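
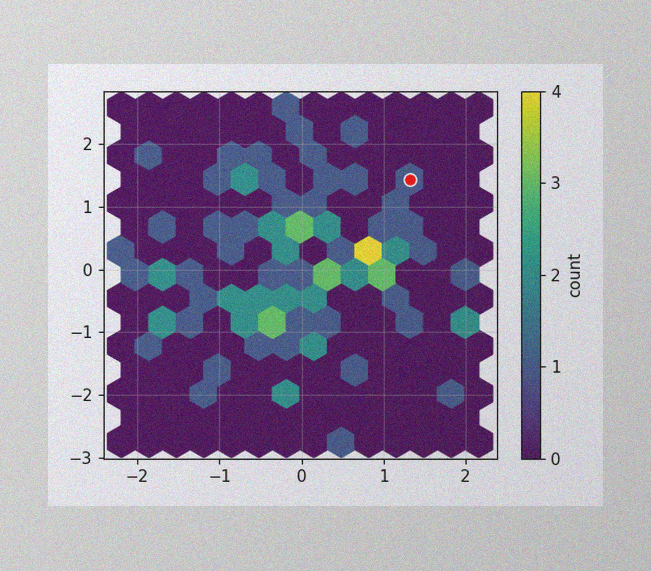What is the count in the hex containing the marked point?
1

The image has some photo noise and uneven lighting. The marked hex reads 1 on the colorbar.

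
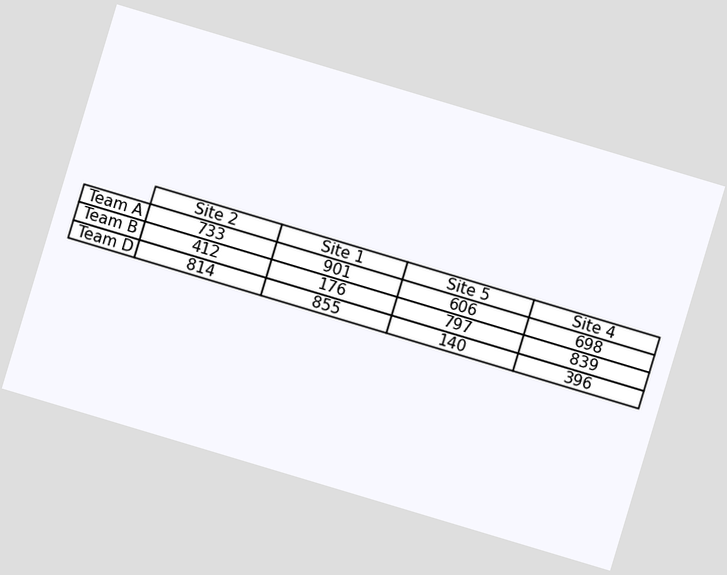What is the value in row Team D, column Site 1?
855

The chart is tilted about 17° clockwise. The (Team D, Site 1) cell reads 855.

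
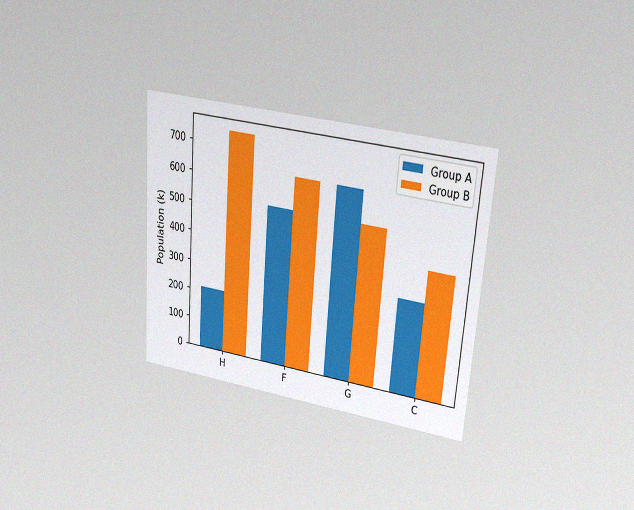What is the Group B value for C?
The chart is tilted about 4° clockwise and viewed at a slight angle, with some photo noise. The Group B bar at C reaches 424k on the y-axis.

424k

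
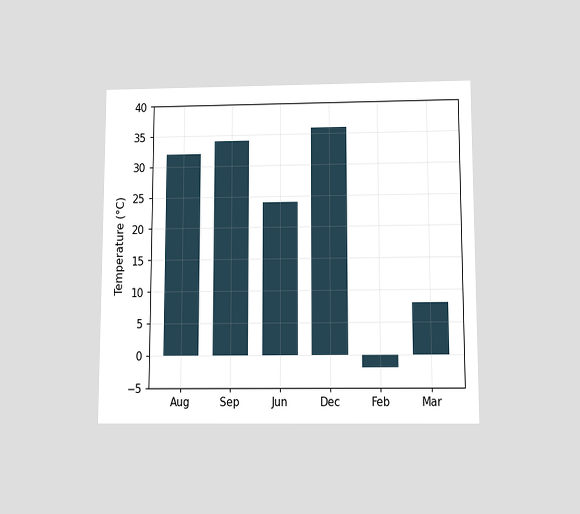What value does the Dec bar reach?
36°C

The chart is viewed slightly from below. Reading along the chart's y-axis, the Dec bar reaches 36°C.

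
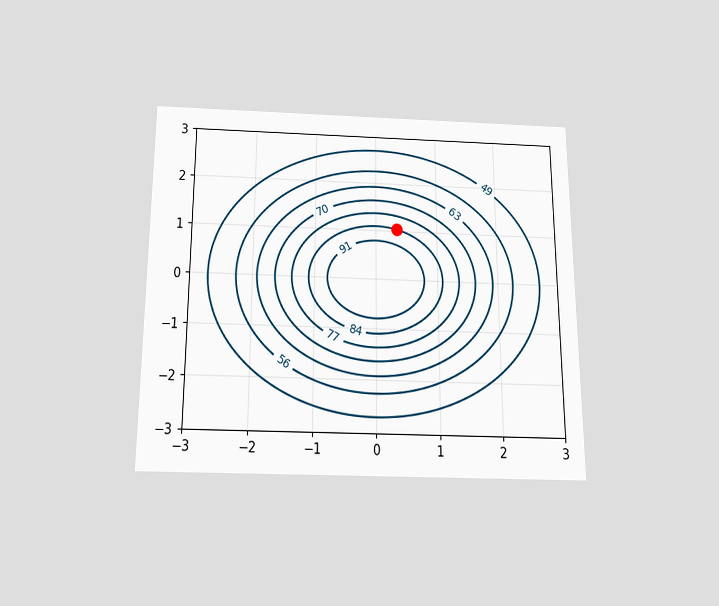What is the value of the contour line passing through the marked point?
84

The chart is viewed slightly from below. The marked point sits on the contour labelled 84.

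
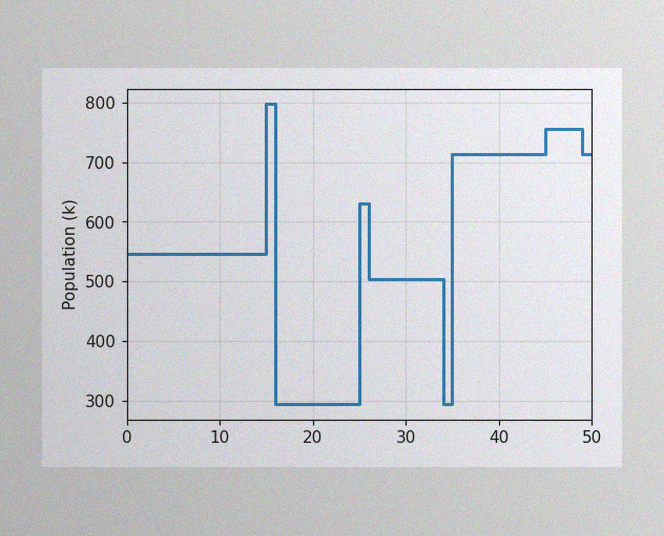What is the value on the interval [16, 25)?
The image has some photo noise and uneven lighting. On [16, 25) the step sits at 294k.

294k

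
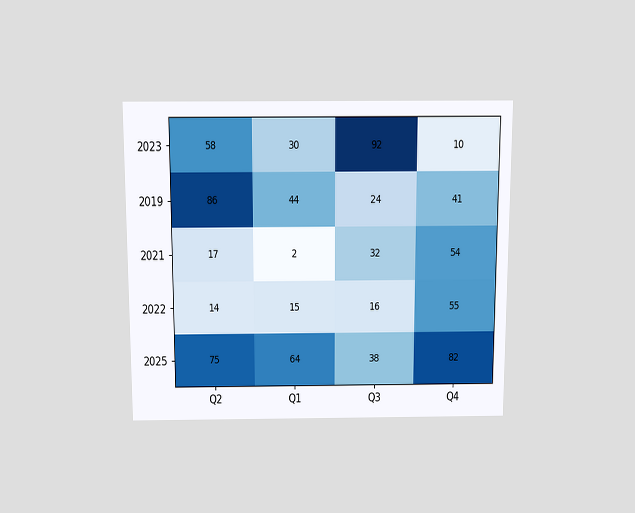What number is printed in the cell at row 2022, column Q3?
16

The chart is viewed slightly from above. The (2022, Q3) cell reads 16.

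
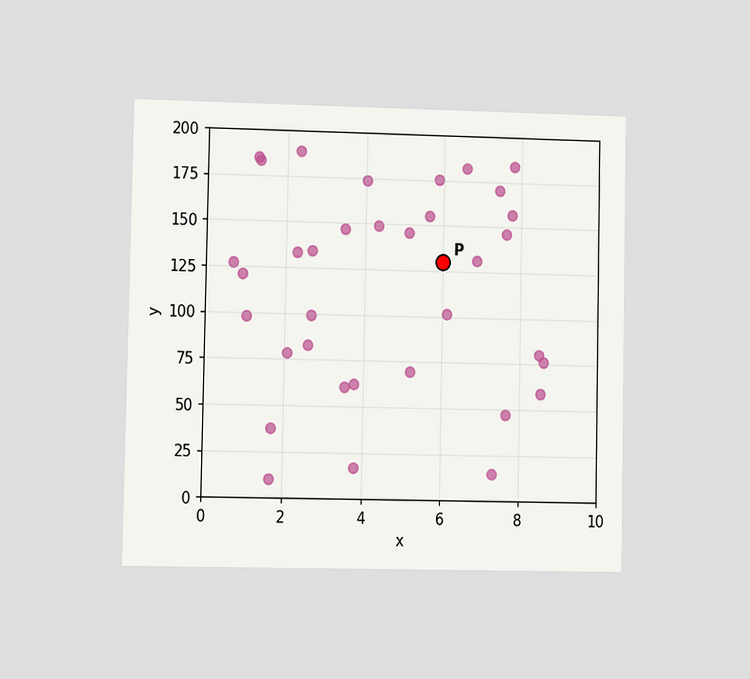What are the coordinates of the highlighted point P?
The chart is viewed at a slight angle. Following the gridlines from P to each axis, P sits at (6, 130).

(6, 130)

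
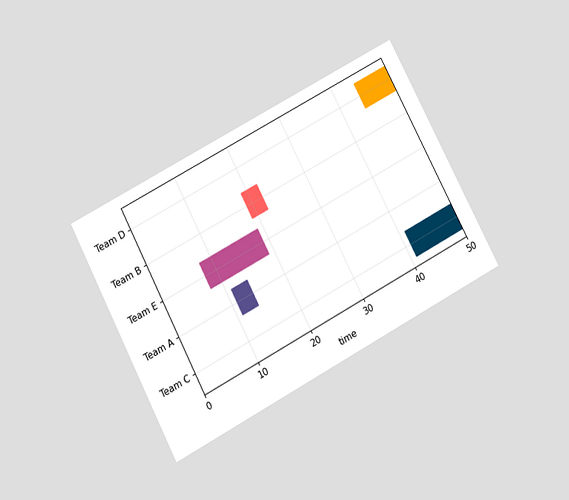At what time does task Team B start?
The chart is tilted about 28° counter-clockwise and viewed at a slight angle. The Team B bar begins at t=19.

19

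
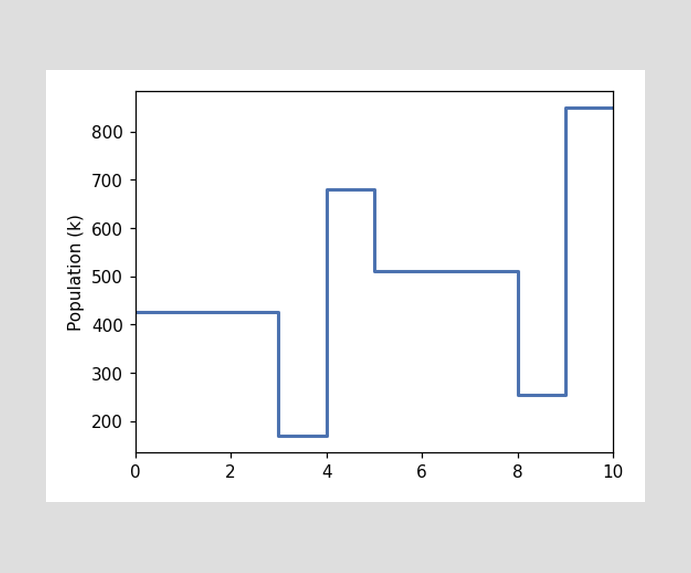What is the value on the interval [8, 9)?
255k

On [8, 9) the step sits at 255k.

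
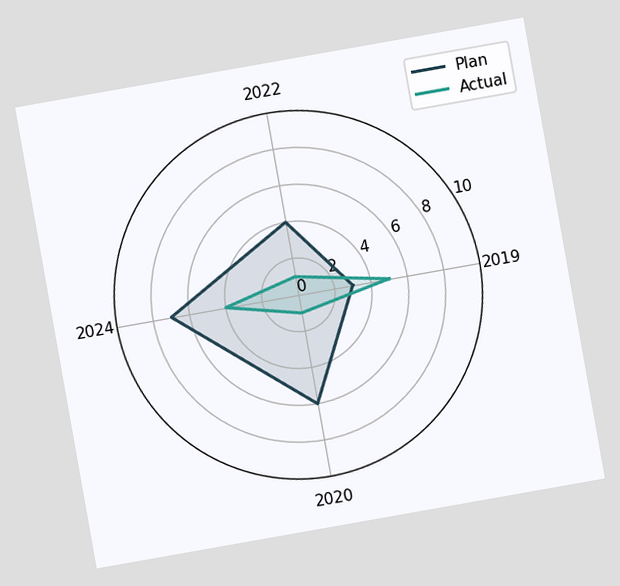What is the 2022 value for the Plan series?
The chart is tilted about 10° counter-clockwise. On the 2022 axis, Plan reaches 4.

4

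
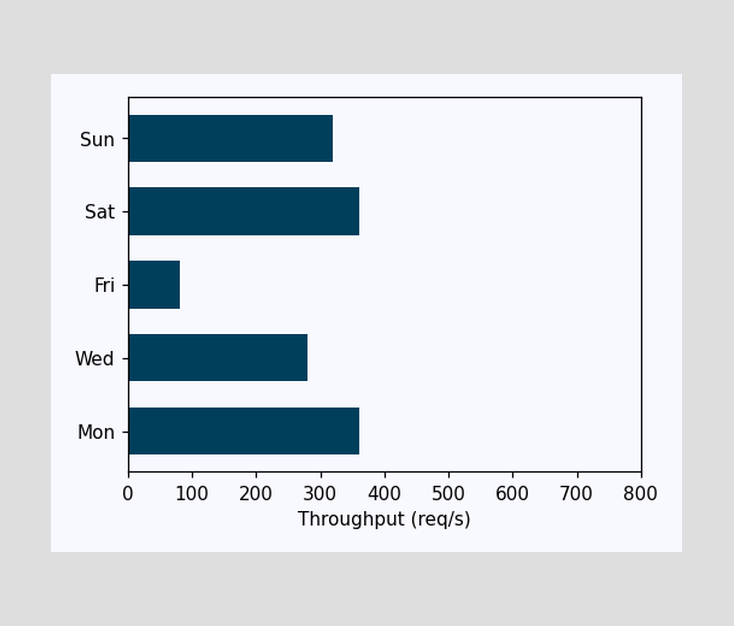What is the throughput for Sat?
Reading along the chart's x-axis, the Sat bar reaches 360req/s.

360req/s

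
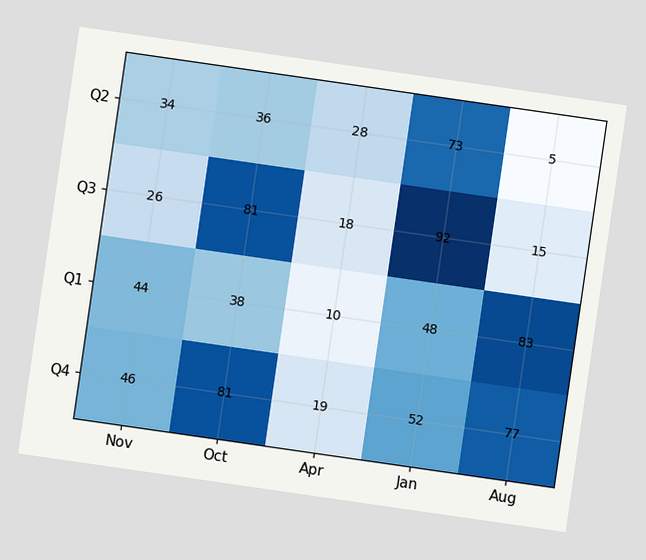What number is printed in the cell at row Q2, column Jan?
73

The chart is tilted about 8° clockwise. The (Q2, Jan) cell reads 73.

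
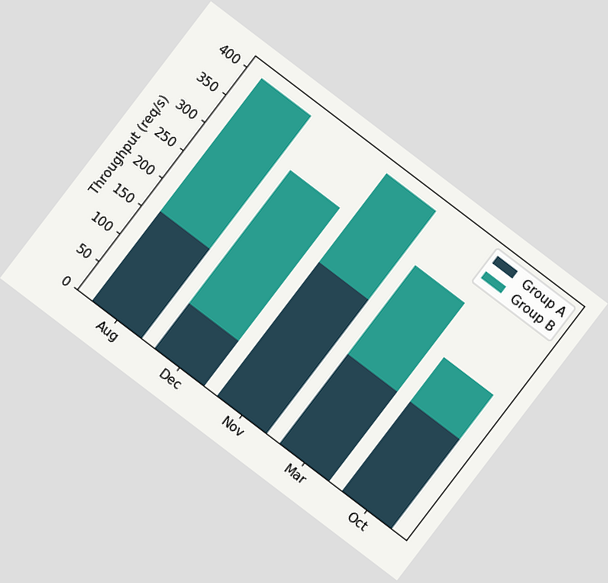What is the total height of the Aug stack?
The chart is tilted about 37° clockwise. The Aug stack's top reaches 400req/s on the y-axis.

400req/s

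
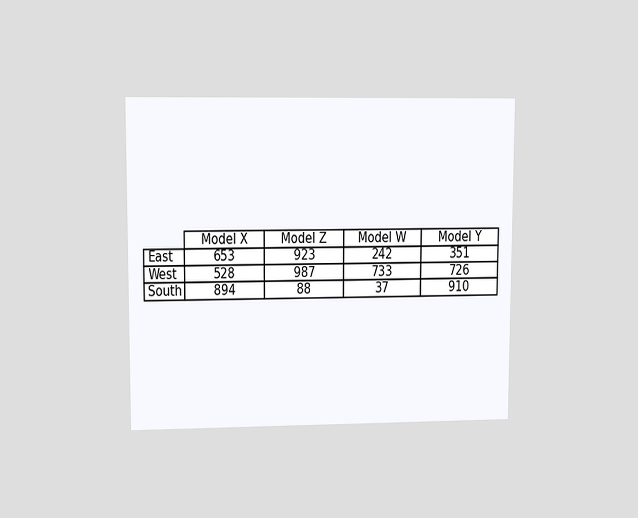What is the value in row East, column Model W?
242

The chart is viewed at a slight angle. The (East, Model W) cell reads 242.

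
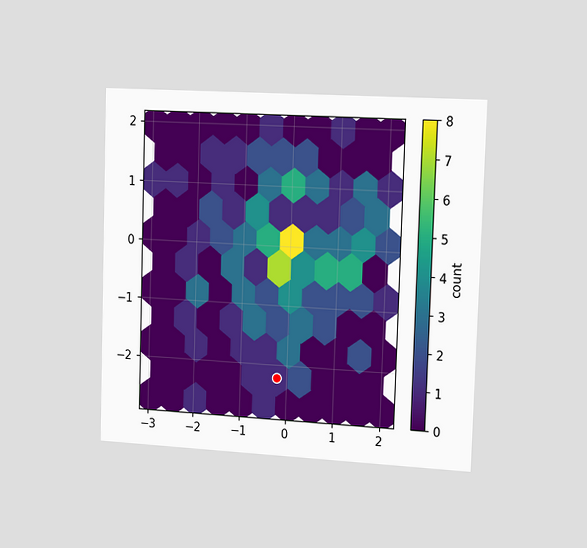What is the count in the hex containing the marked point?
The chart is viewed slightly from the right. The marked hex reads 1 on the colorbar.

1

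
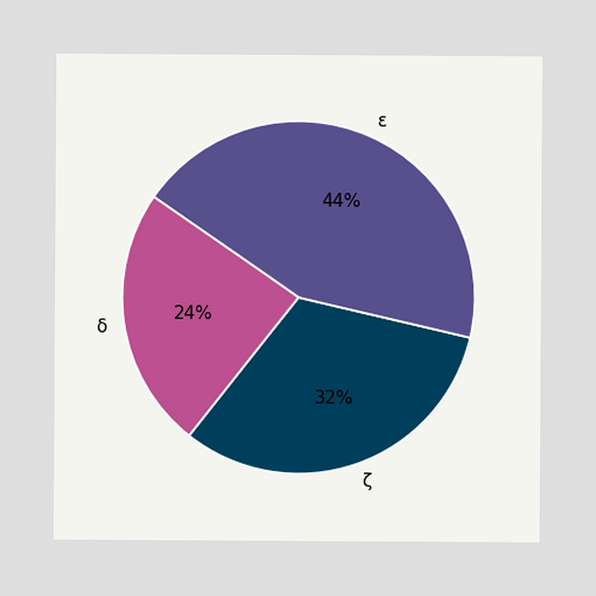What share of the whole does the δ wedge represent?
24%

The δ slice takes up 24% of the pie.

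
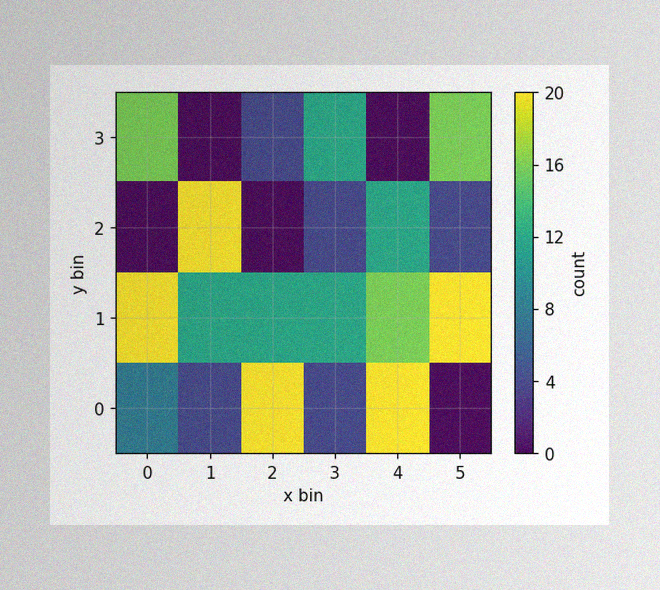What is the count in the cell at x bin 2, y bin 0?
20

The image has some photo noise and uneven lighting. Matching the cell (2, 0) against the colorbar gives 20.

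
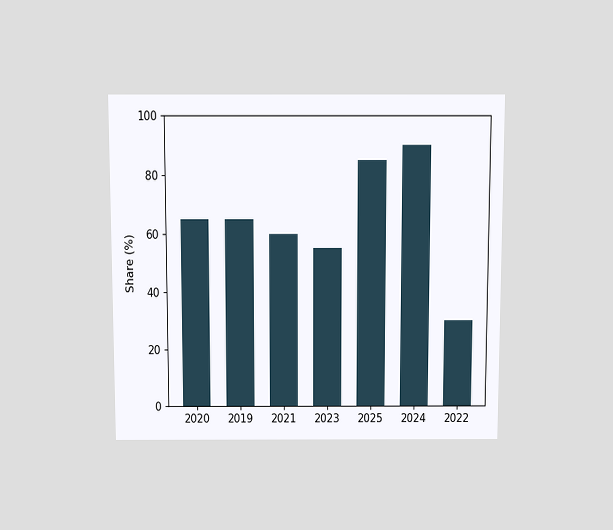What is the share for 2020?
The chart is viewed slightly from above. Reading along the chart's y-axis, the 2020 bar reaches 65%.

65%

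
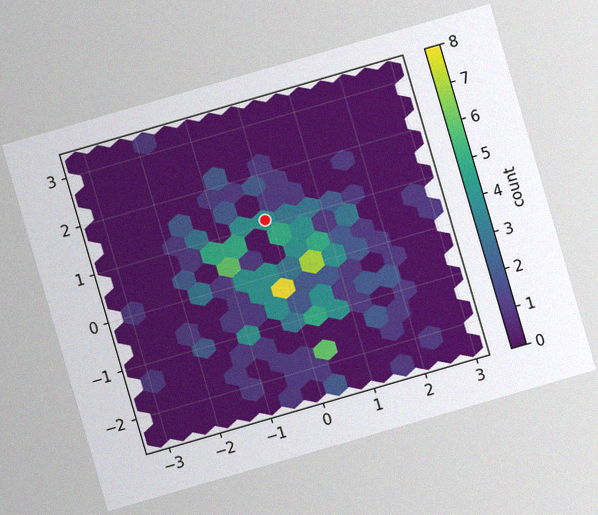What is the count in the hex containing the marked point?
4

The chart is tilted about 16° counter-clockwise, with some photo noise. The marked hex reads 4 on the colorbar.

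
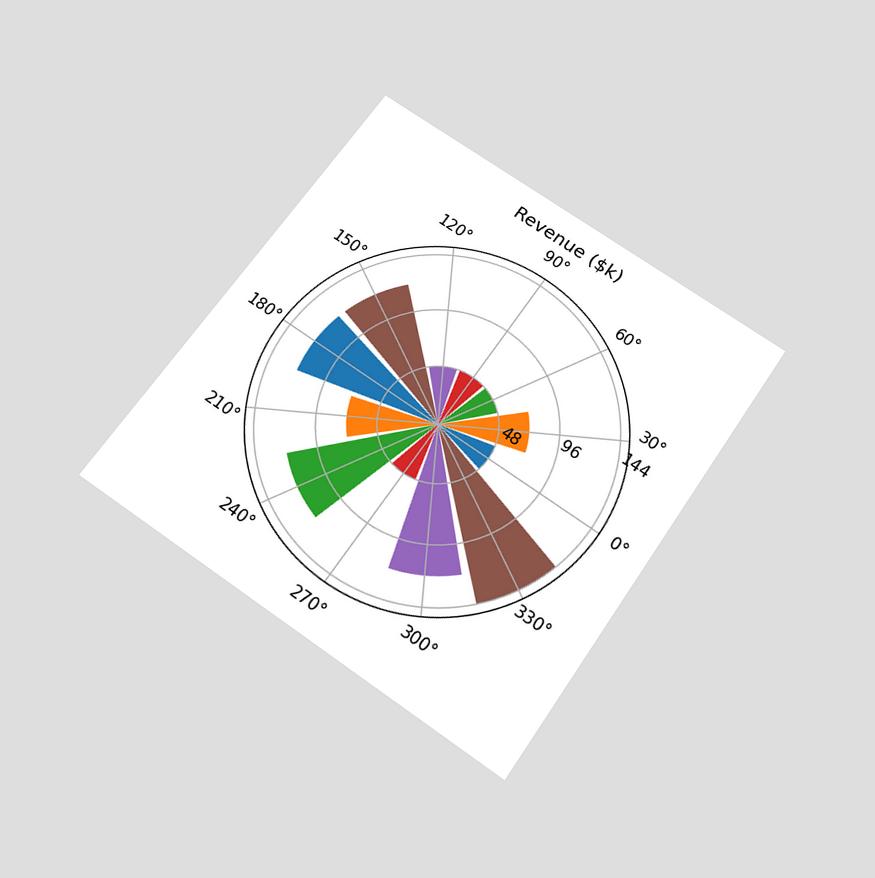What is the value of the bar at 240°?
$120k

The chart is tilted about 35° clockwise and viewed slightly from below. The bar at 240° reaches $120k on the radial axis.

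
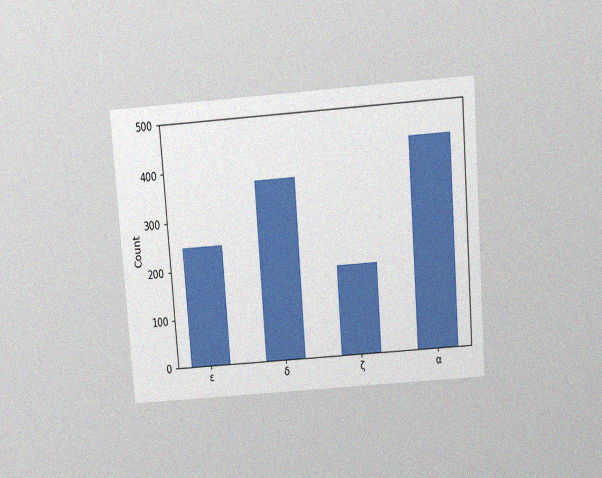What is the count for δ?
The chart is tilted about 4° counter-clockwise and viewed slightly from above, with some photo noise. Reading along the chart's y-axis, the δ bar reaches 372.

372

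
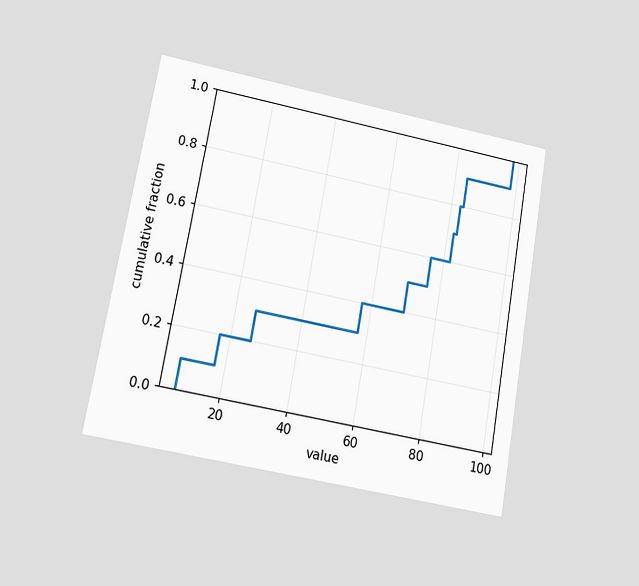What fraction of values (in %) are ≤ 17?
20%

The chart is tilted about 10° clockwise and viewed at a slight angle. At x=17 the ECDF step is at 20%.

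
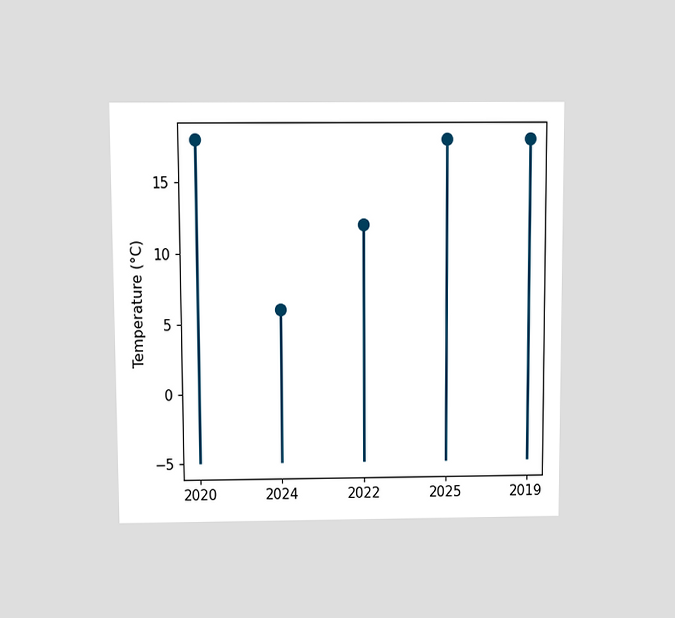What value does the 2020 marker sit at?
The chart is viewed slightly from above. The 2020 marker sits at 18°C.

18°C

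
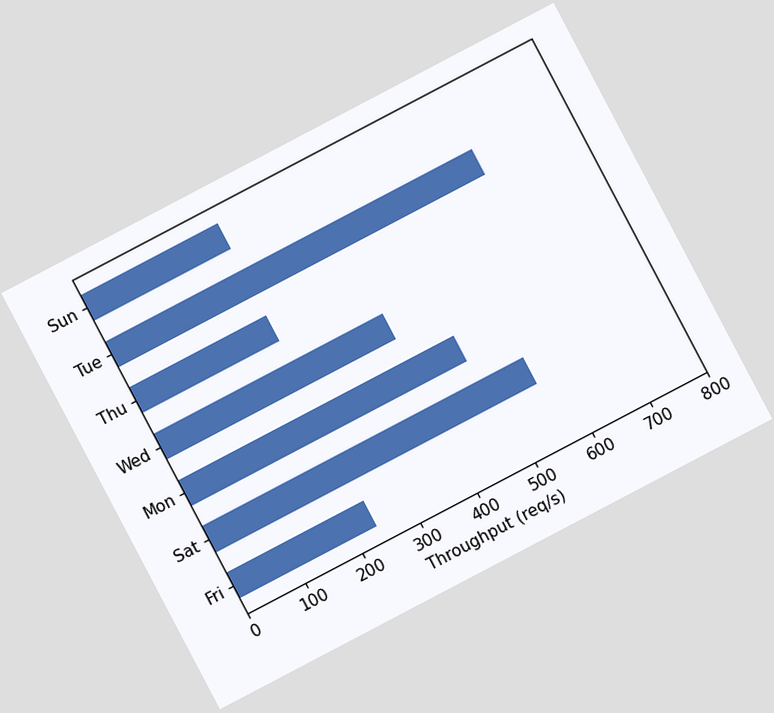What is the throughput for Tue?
The chart is tilted about 28° counter-clockwise. Reading along the chart's x-axis, the Tue bar reaches 640req/s.

640req/s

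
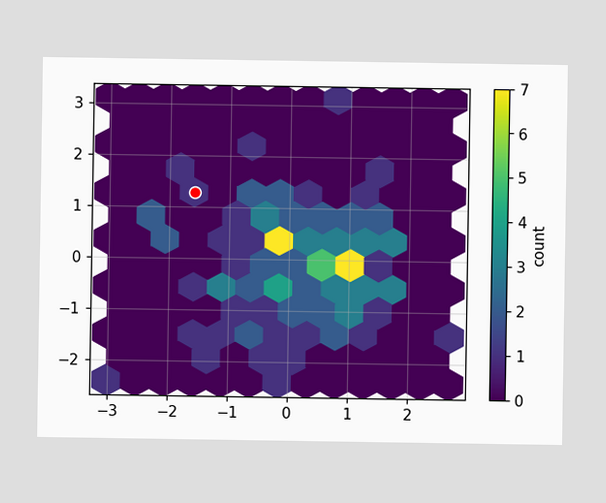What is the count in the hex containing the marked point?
The marked hex reads 1 on the colorbar.

1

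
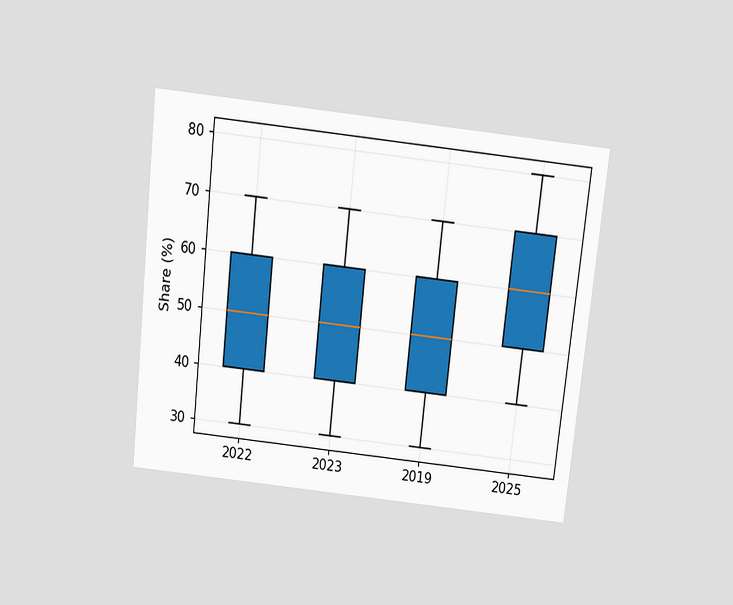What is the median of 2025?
The chart is tilted about 6° clockwise and viewed slightly from above. The median line in the 2025 box sits at 60%.

60%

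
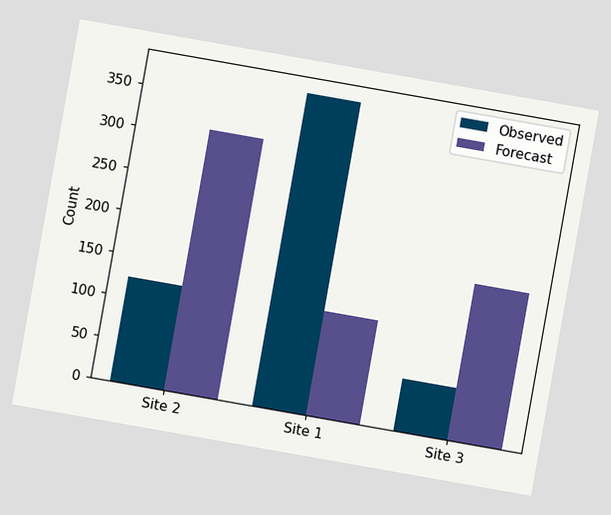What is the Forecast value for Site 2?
The chart is tilted about 10° clockwise. The Forecast bar at Site 2 reaches 310 on the y-axis.

310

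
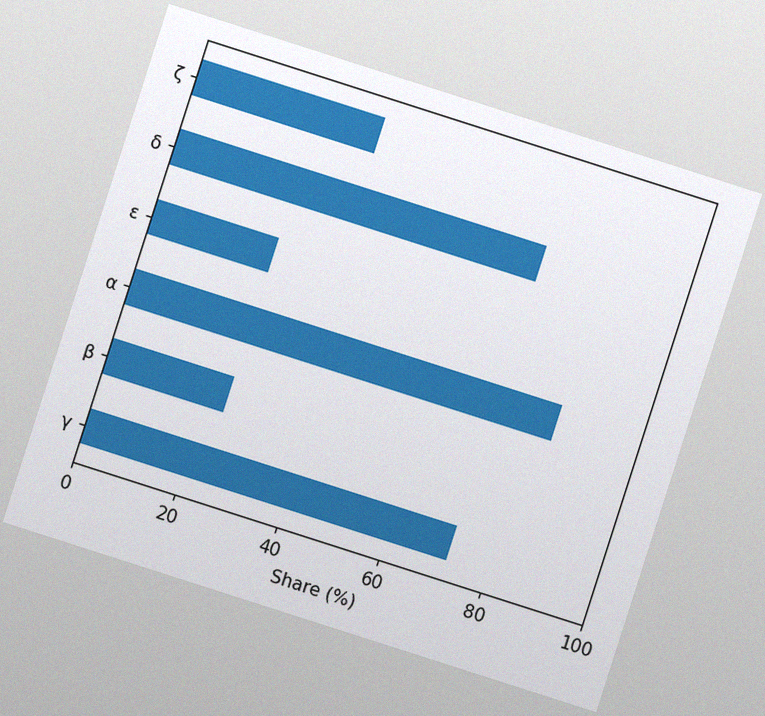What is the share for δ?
The chart is tilted about 18° clockwise, with some photo noise. Reading along the chart's x-axis, the δ bar reaches 72%.

72%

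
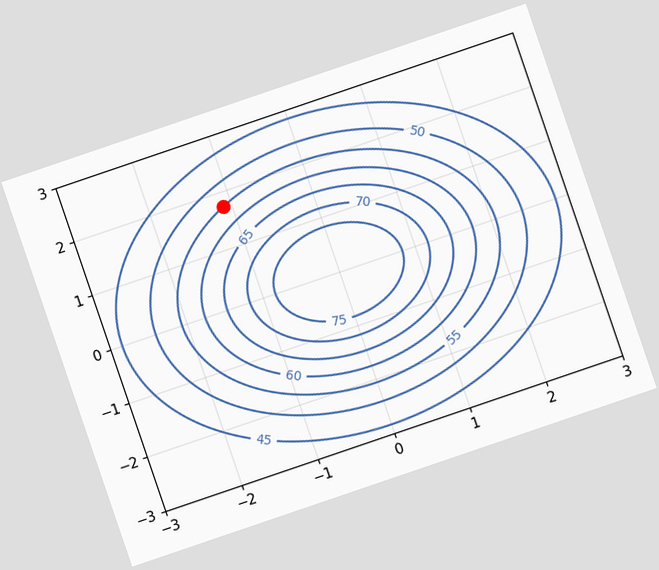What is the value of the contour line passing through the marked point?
The chart is tilted about 19° counter-clockwise. The marked point sits on the contour labelled 55.

55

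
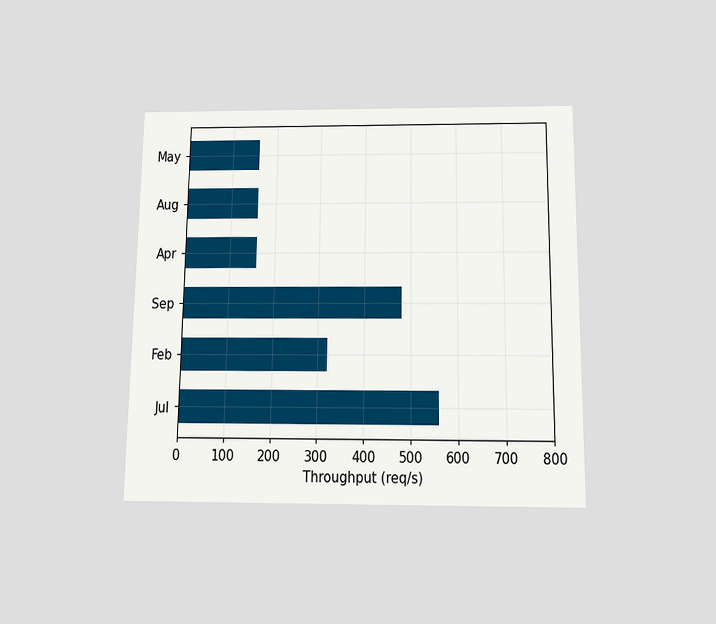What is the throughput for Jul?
560req/s

The chart is viewed slightly from below. Reading along the chart's x-axis, the Jul bar reaches 560req/s.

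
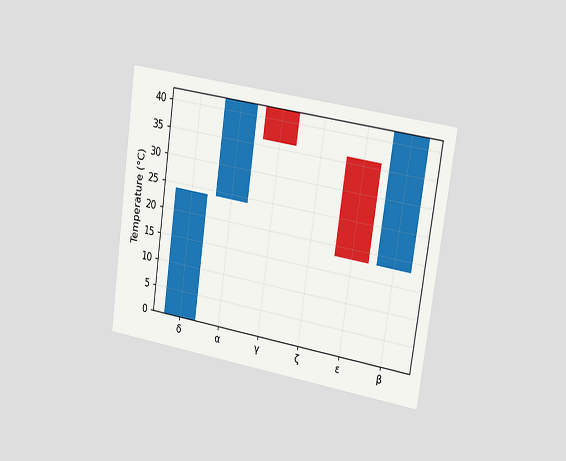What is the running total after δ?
The chart is tilted about 8° clockwise and viewed slightly from the right. After δ the running total reaches 24°C.

24°C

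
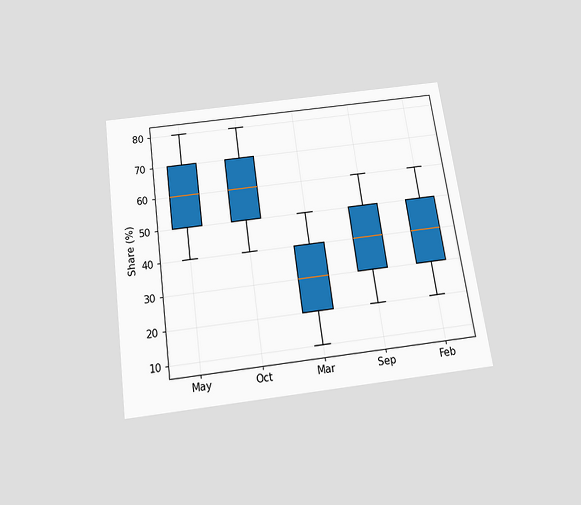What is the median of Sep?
The chart is tilted about 8° counter-clockwise and viewed slightly from below. The median line in the Sep box sits at 40%.

40%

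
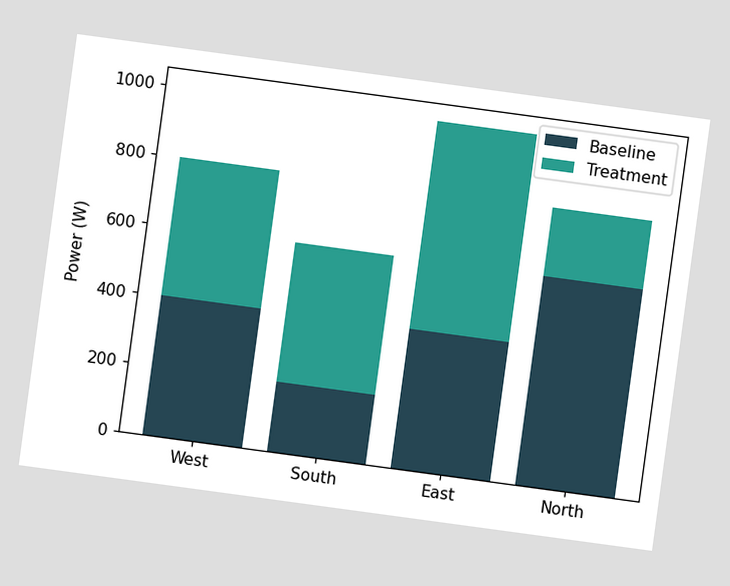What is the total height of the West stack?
The chart is tilted about 8° clockwise. The West stack's top reaches 800W on the y-axis.

800W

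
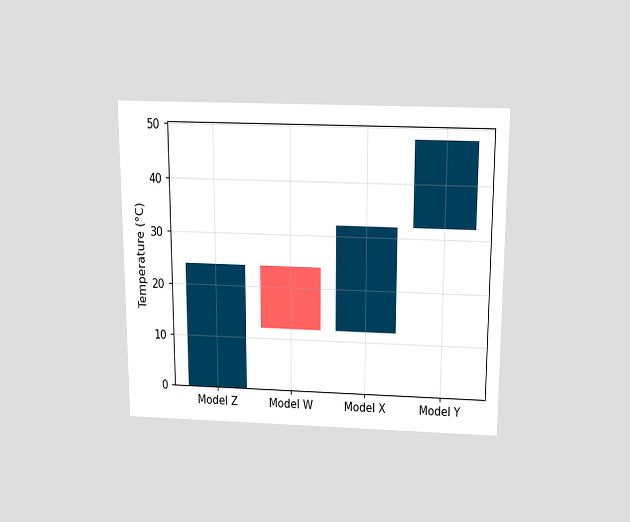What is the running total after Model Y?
48°C

The chart is viewed slightly from above. After Model Y the running total reaches 48°C.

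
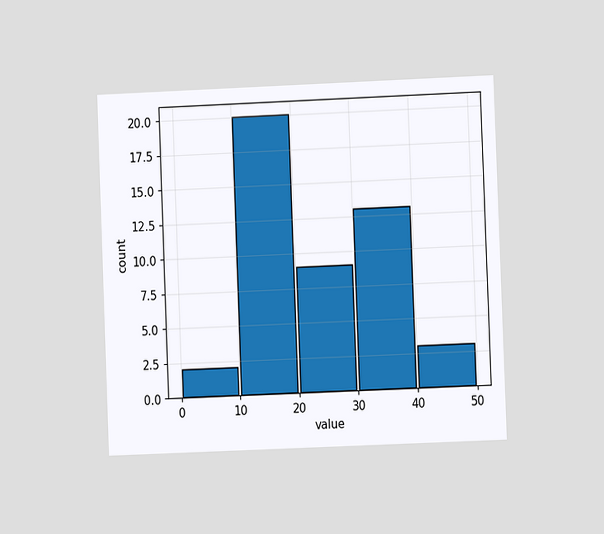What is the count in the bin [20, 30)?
9

The chart is tilted about 2° counter-clockwise and viewed at a slight angle. The [20, 30) bin has height 9.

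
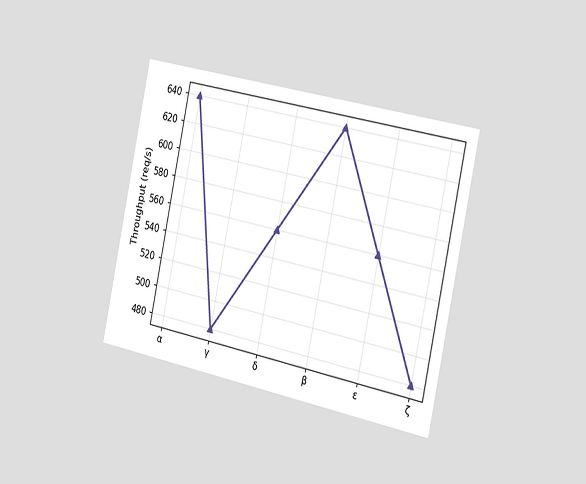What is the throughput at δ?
560req/s

The chart is tilted about 12° clockwise and viewed slightly from the right. At δ, the line is at 560req/s.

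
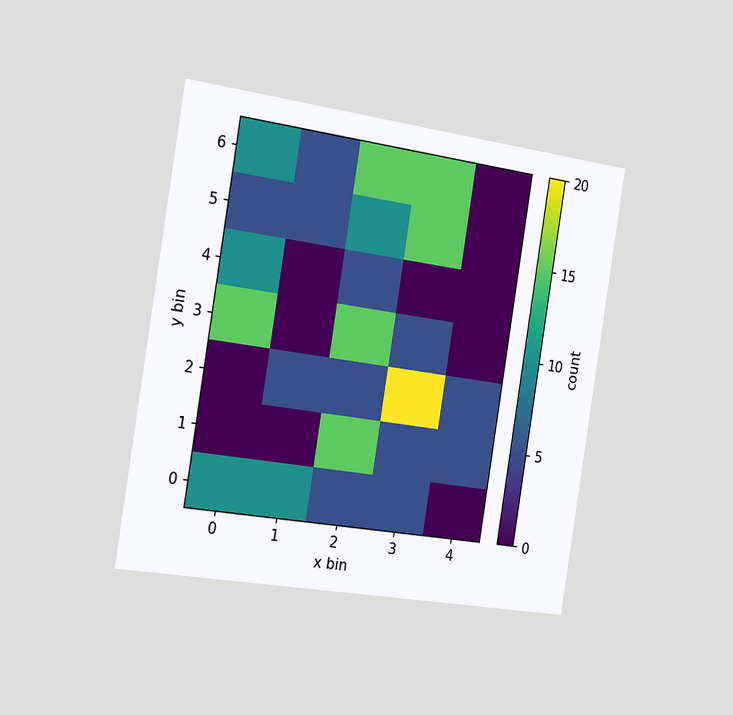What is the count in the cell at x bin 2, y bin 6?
15

The chart is tilted about 9° clockwise and viewed slightly from the left. Matching the cell (2, 6) against the colorbar gives 15.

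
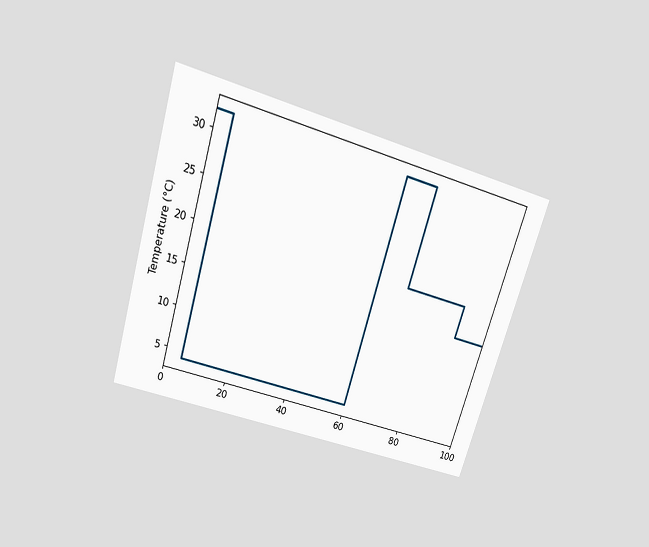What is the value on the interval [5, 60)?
The chart is tilted about 17° clockwise and viewed slightly from above. On [5, 60) the step sits at 4°C.

4°C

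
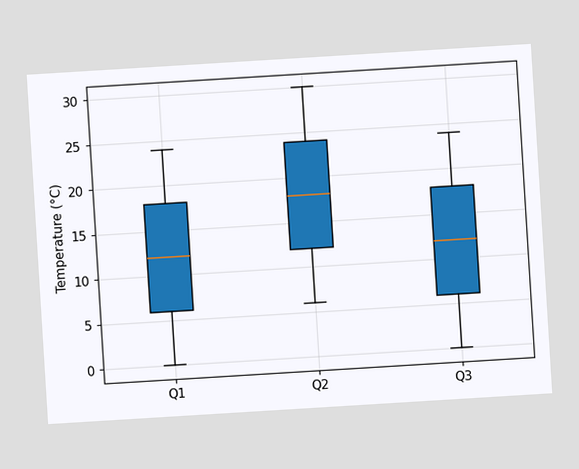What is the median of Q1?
12°C

The chart is tilted about 4° counter-clockwise. The median line in the Q1 box sits at 12°C.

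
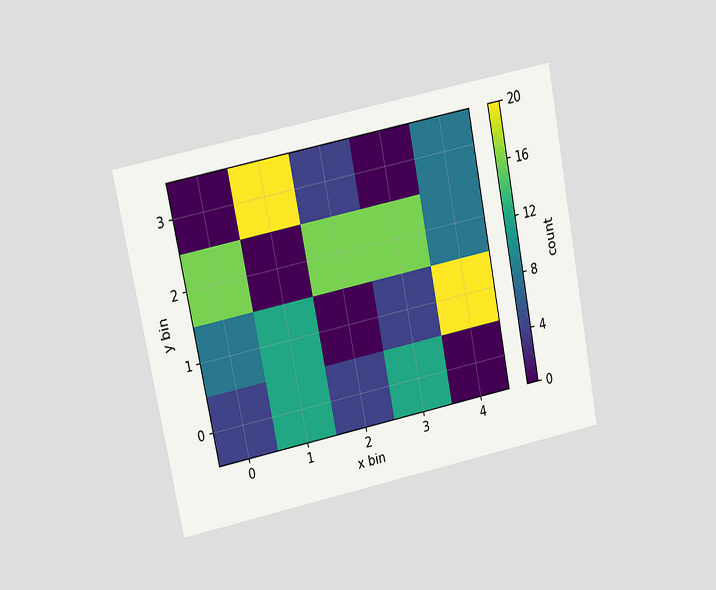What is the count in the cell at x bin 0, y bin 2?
The chart is tilted about 11° counter-clockwise and viewed at a slight angle. Matching the cell (0, 2) against the colorbar gives 16.

16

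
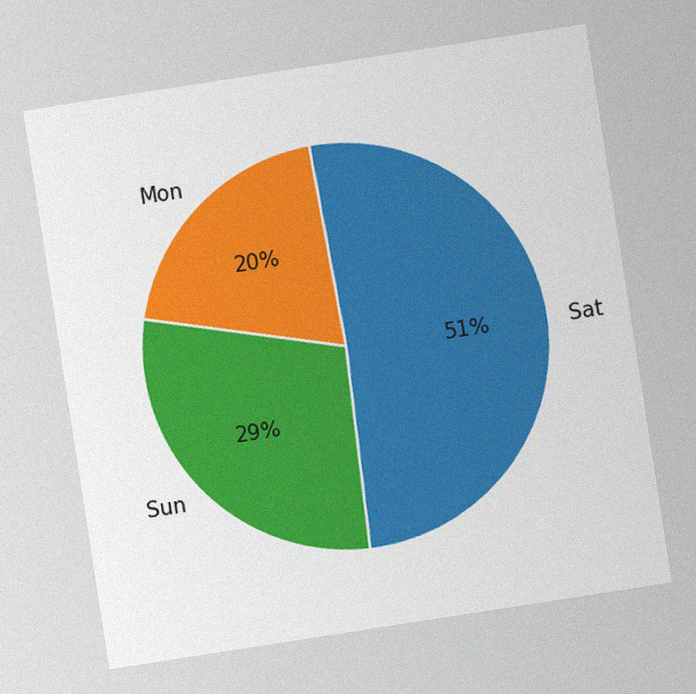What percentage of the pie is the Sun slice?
29%

The chart is tilted about 9° counter-clockwise, with some photo noise. The Sun slice takes up 29% of the pie.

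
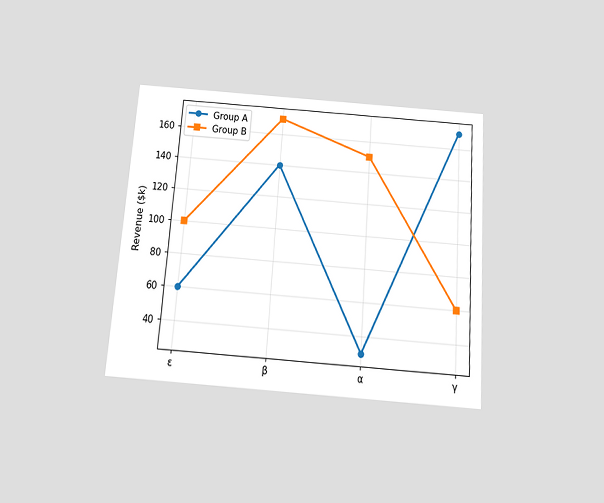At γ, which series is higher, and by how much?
The chart is tilted about 4° clockwise and viewed slightly from below. At γ, Group A sits above the other line by $110k.

Group A, by $110k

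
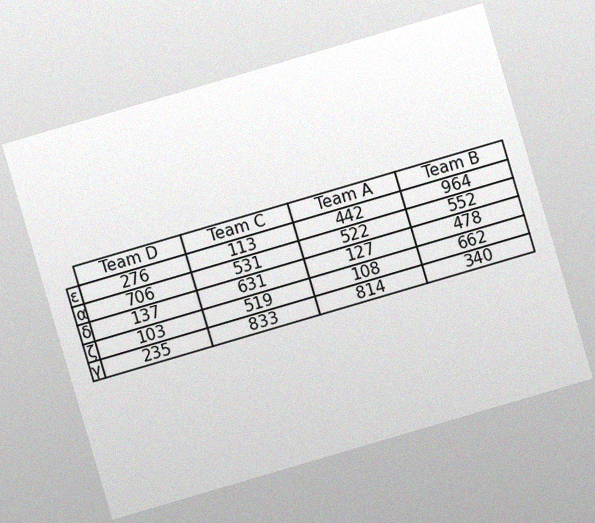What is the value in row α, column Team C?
531

The chart is tilted about 16° counter-clockwise, with some photo noise. The (α, Team C) cell reads 531.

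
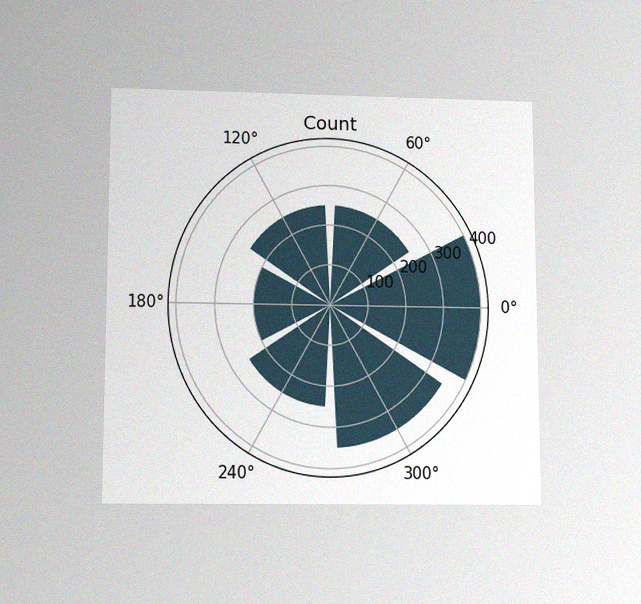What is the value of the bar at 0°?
The chart is viewed slightly from below, with some photo noise. The bar at 0° reaches 400 on the radial axis.

400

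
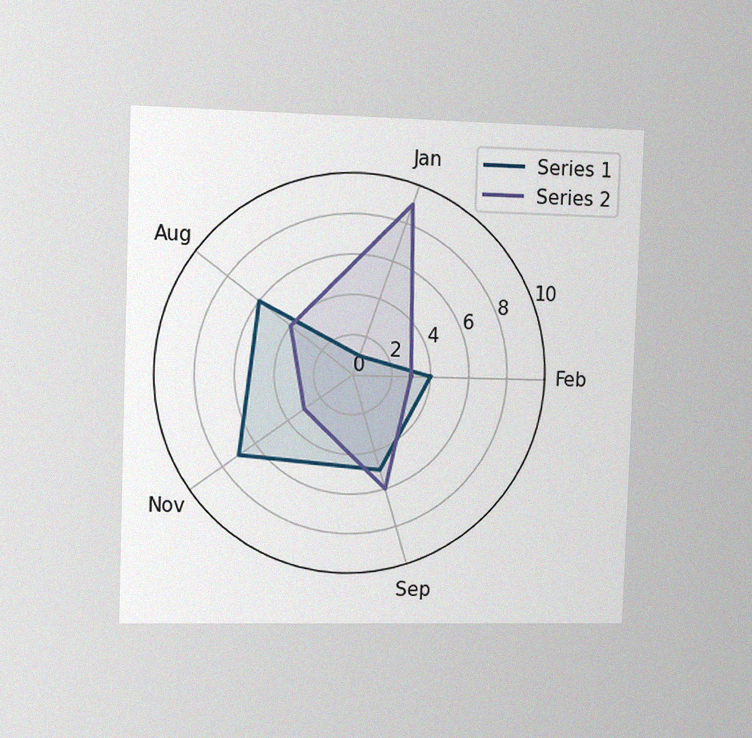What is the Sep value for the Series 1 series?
5

The chart is tilted about 2° clockwise and viewed slightly from the left, with some photo noise. On the Sep axis, Series 1 reaches 5.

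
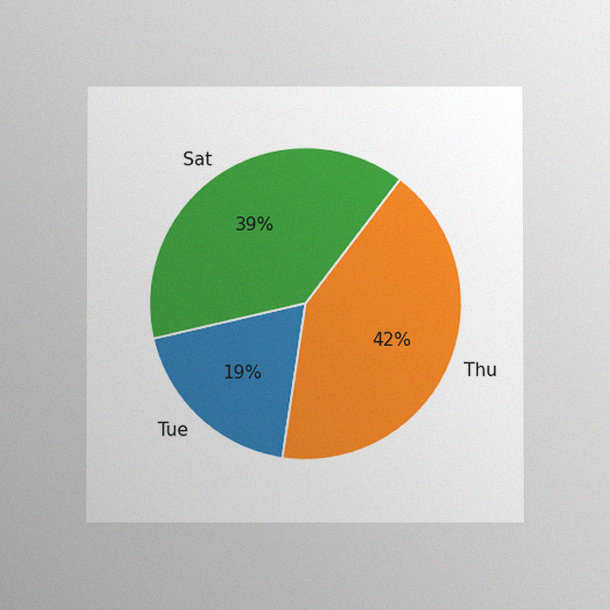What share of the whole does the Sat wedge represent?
39%

The chart is viewed at a slight angle, with some photo noise. The Sat slice takes up 39% of the pie.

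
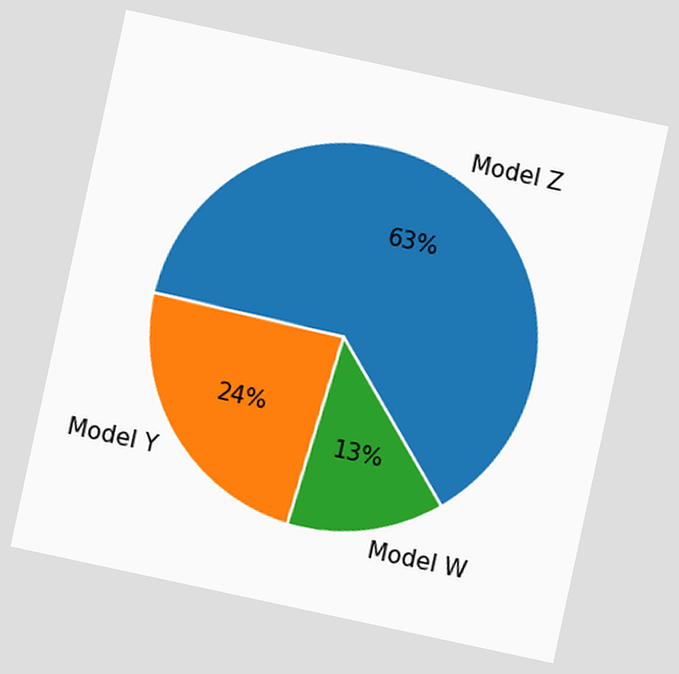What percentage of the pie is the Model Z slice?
The chart is tilted about 12° clockwise. The Model Z slice takes up 63% of the pie.

63%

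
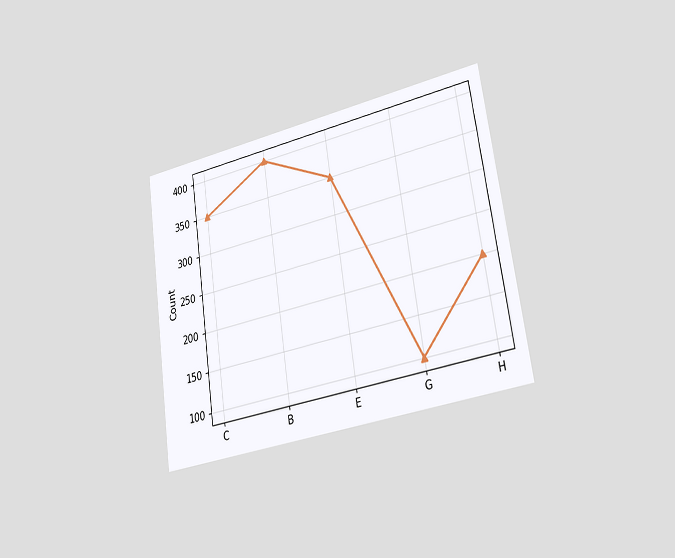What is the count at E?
The chart is tilted about 8° counter-clockwise and viewed slightly from the right. At E, the line is at 350.

350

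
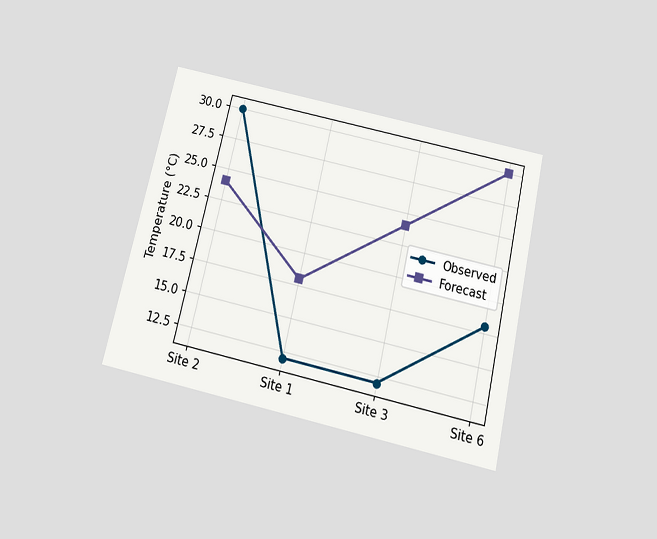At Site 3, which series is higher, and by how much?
Forecast, by 12°C

The chart is tilted about 13° clockwise and viewed slightly from below. At Site 3, Forecast sits above the other line by 12°C.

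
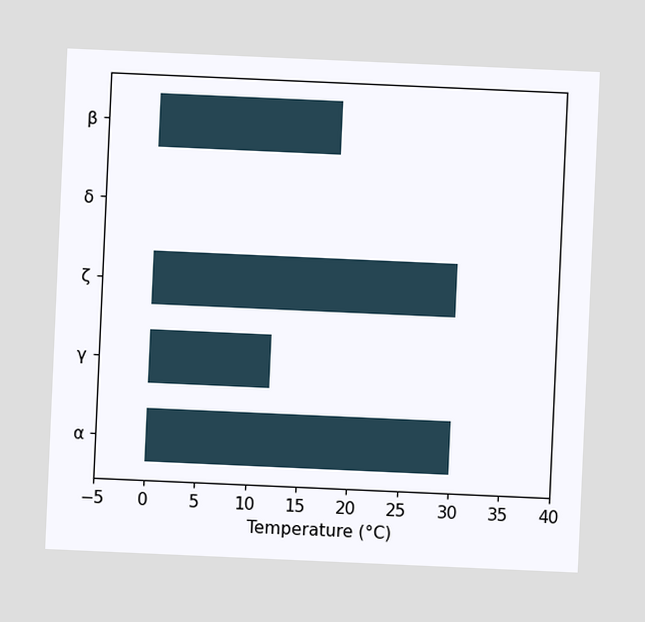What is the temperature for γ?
12°C

The chart is tilted about 3° clockwise. Reading along the chart's x-axis, the γ bar reaches 12°C.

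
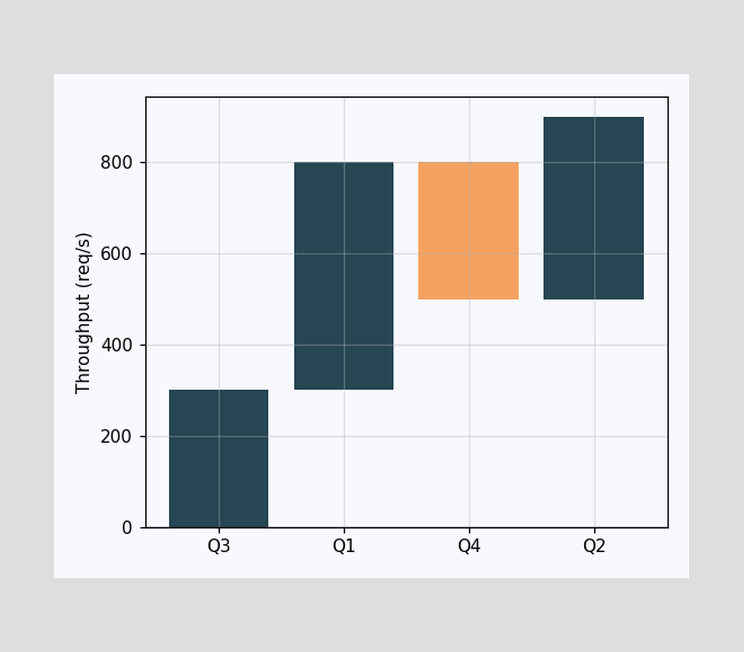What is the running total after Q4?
After Q4 the running total reaches 500req/s.

500req/s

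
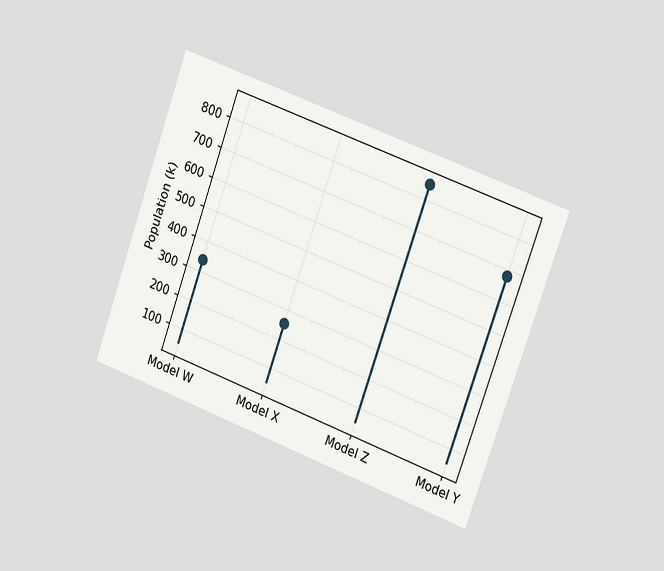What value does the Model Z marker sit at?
850k

The chart is tilted about 20° clockwise and viewed slightly from the right. The Model Z marker sits at 850k.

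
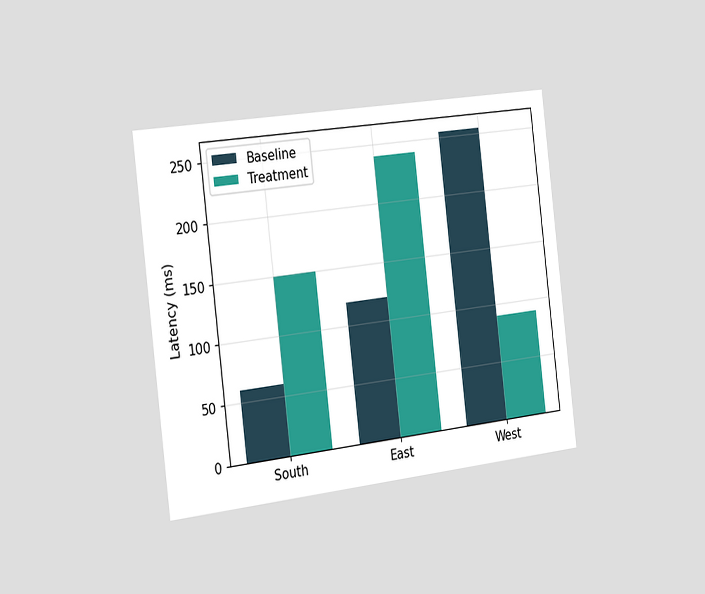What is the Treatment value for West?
The chart is tilted about 7° counter-clockwise and viewed slightly from the left. The Treatment bar at West reaches 90ms on the y-axis.

90ms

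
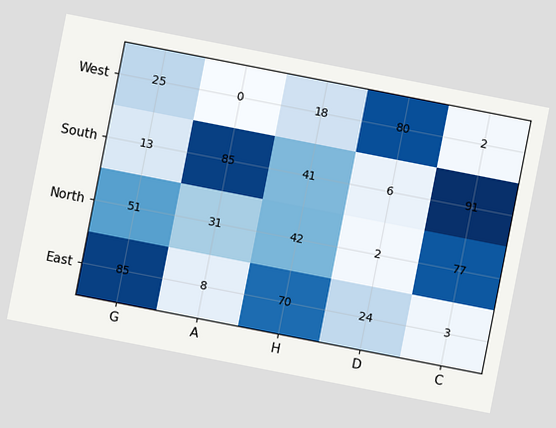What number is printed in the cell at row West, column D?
80

The chart is tilted about 11° clockwise. The (West, D) cell reads 80.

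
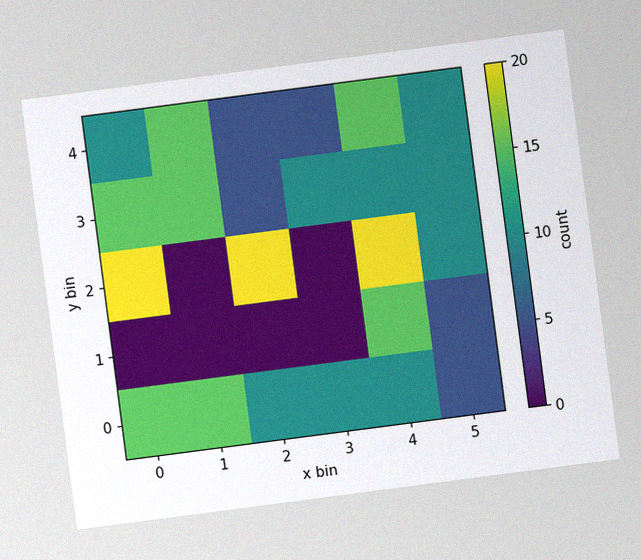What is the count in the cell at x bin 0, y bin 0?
The chart is tilted about 7° counter-clockwise, with some photo noise. Matching the cell (0, 0) against the colorbar gives 15.

15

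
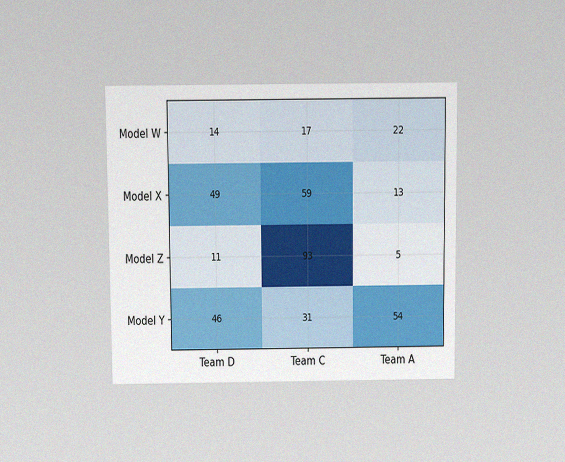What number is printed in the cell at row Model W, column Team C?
17

The chart is viewed slightly from above, with some photo noise. The (Model W, Team C) cell reads 17.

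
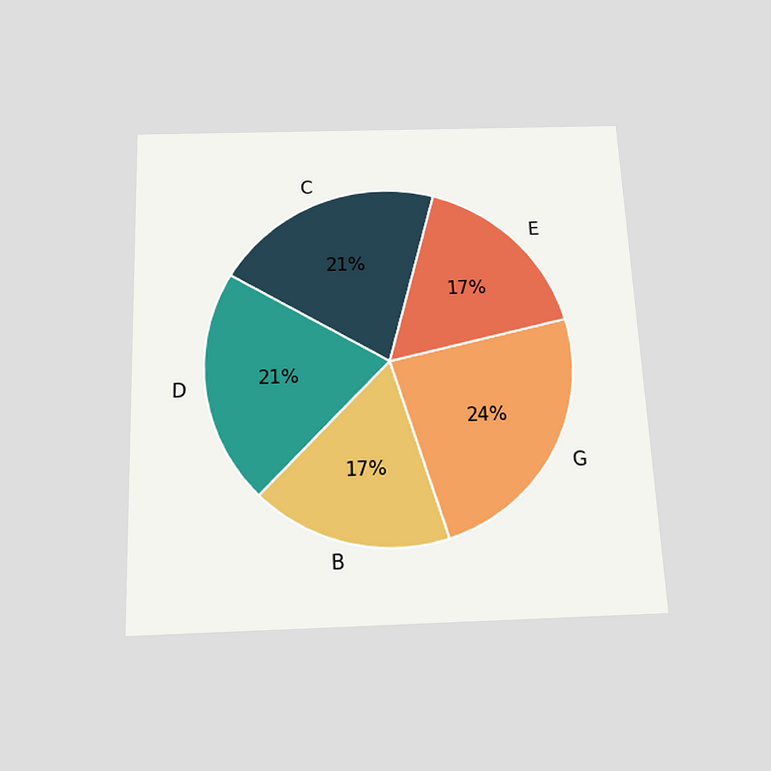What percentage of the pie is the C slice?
21%

The chart is tilted about 2° counter-clockwise and viewed slightly from below. The C slice takes up 21% of the pie.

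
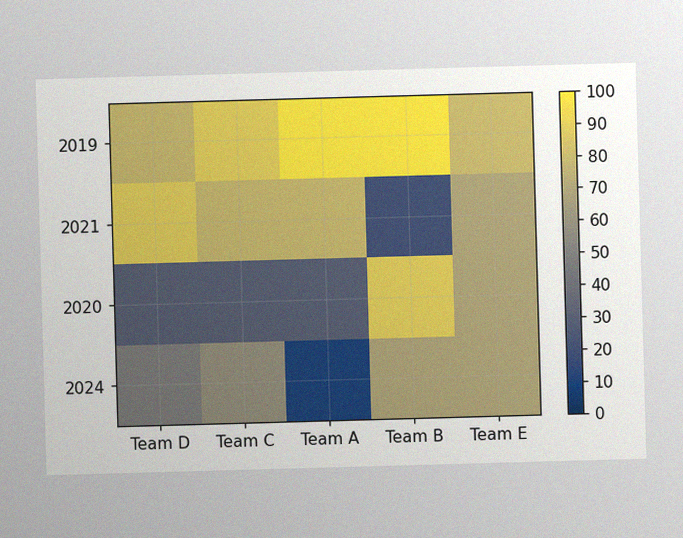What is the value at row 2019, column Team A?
100

The image has some photo noise and uneven lighting. Matching cell (2019, Team A) against the colorbar gives 100.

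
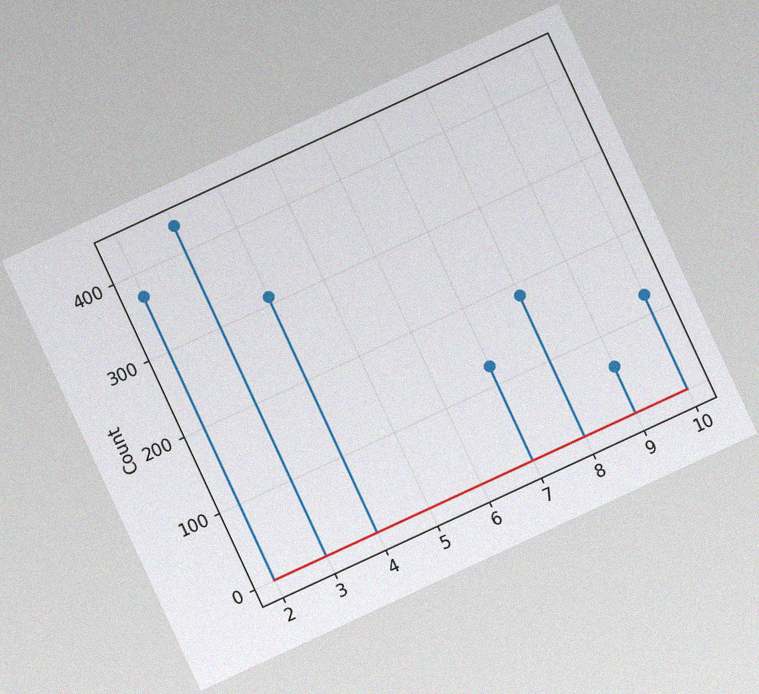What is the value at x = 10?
The chart is tilted about 25° counter-clockwise, with some photo noise. The stem at x=10 reaches 124.

124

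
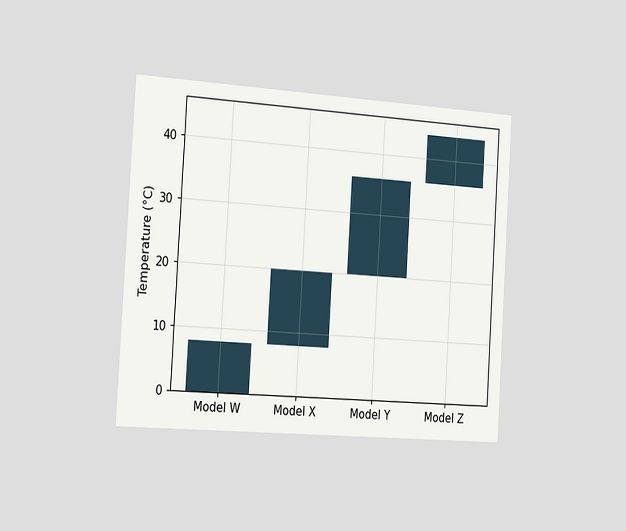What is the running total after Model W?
8°C

The chart is tilted about 3° clockwise and viewed slightly from the left. After Model W the running total reaches 8°C.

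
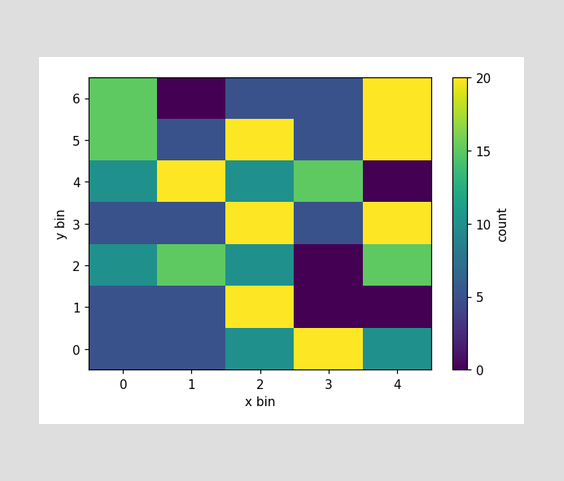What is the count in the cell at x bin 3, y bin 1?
0

Matching the cell (3, 1) against the colorbar gives 0.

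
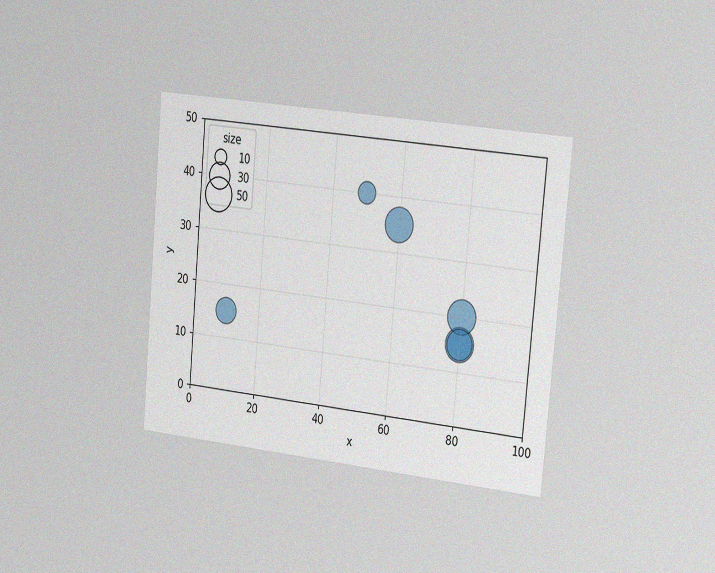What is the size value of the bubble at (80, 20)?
The chart is tilted about 5° clockwise and viewed slightly from the right, with some photo noise. Matching the bubble at (80, 20) against the size legend gives 50.

50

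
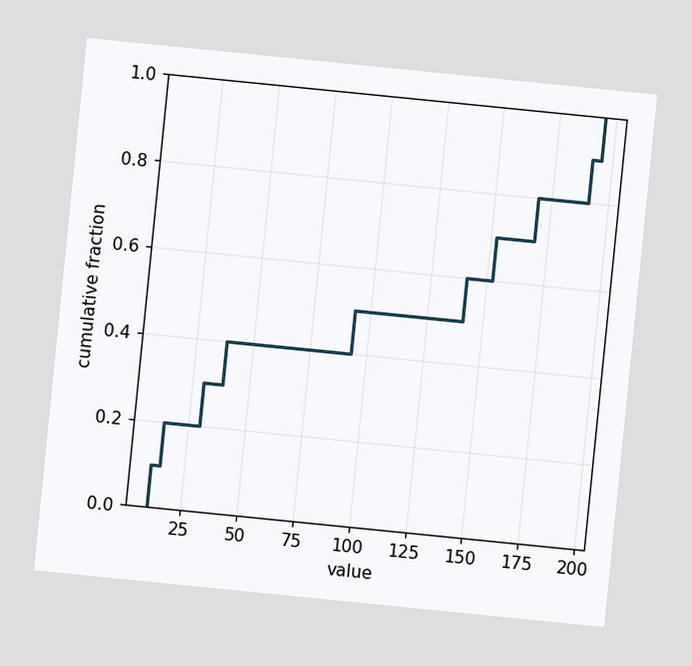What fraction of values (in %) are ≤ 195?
100%

The chart is tilted about 6° clockwise. At x=195 the ECDF step is at 100%.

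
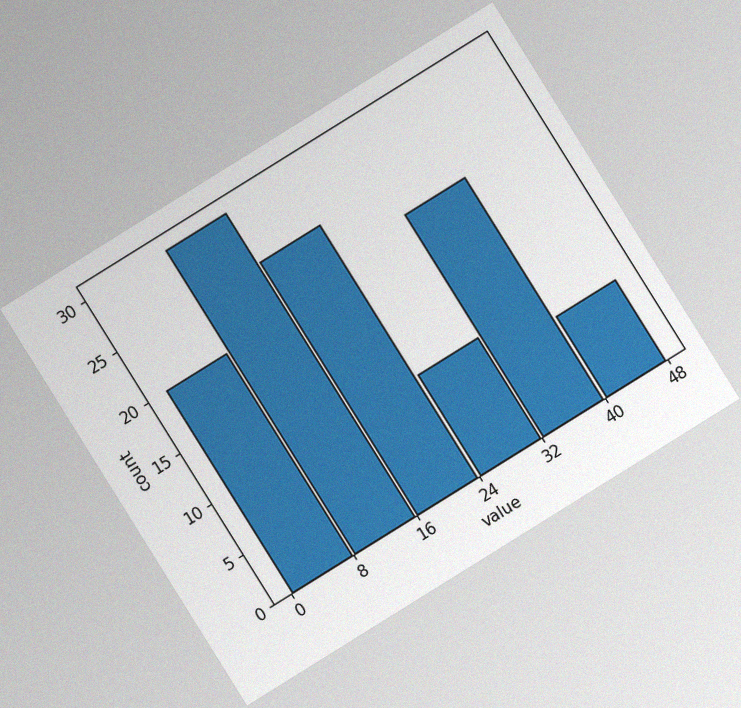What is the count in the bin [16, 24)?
The chart is tilted about 32° counter-clockwise, with some photo noise. The [16, 24) bin has height 25.

25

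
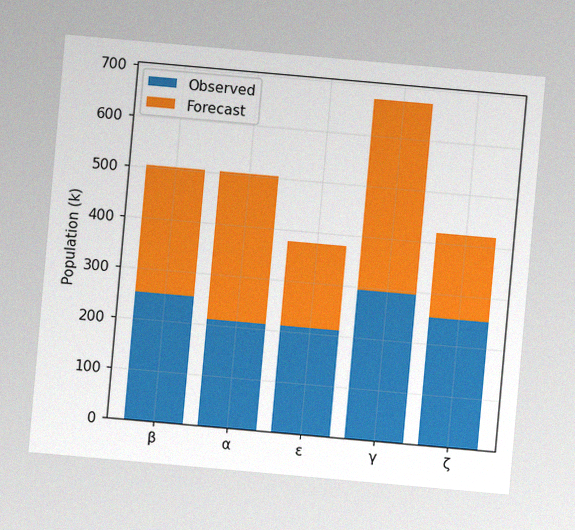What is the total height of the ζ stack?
420k

The chart is tilted about 5° clockwise, with some photo noise. The ζ stack's top reaches 420k on the y-axis.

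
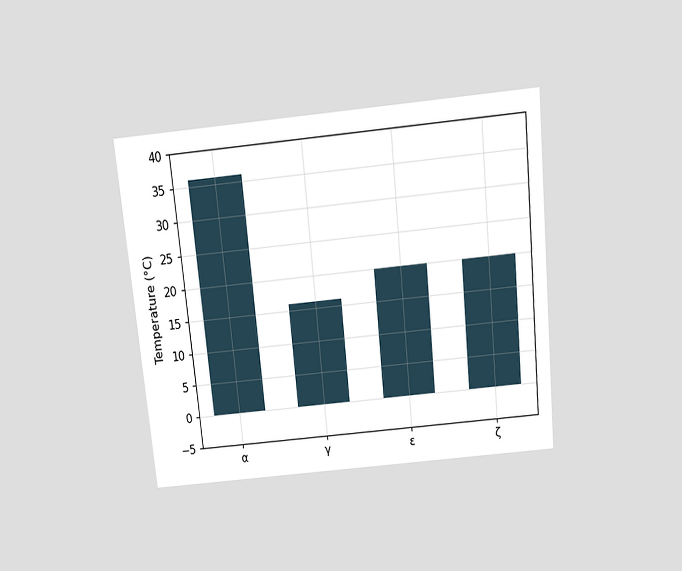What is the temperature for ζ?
The chart is tilted about 6° counter-clockwise and viewed slightly from above. Reading along the chart's y-axis, the ζ bar reaches 20°C.

20°C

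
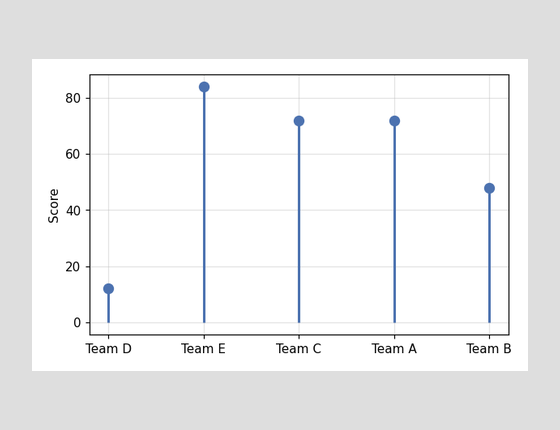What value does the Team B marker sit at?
48

The Team B marker sits at 48.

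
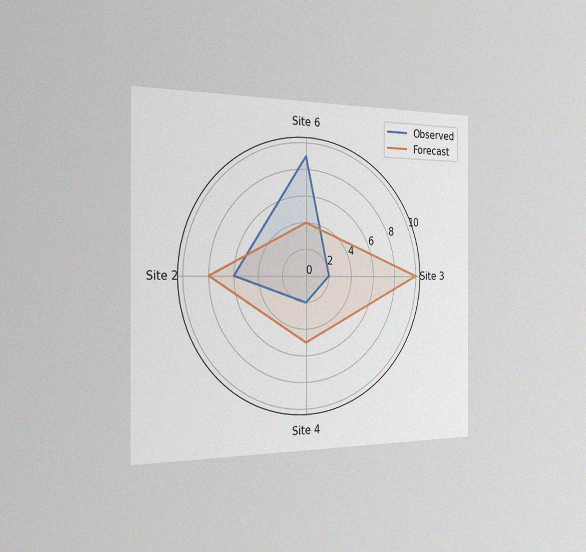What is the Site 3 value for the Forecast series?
The chart is viewed slightly from the left, with some photo noise. On the Site 3 axis, Forecast reaches 10.

10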